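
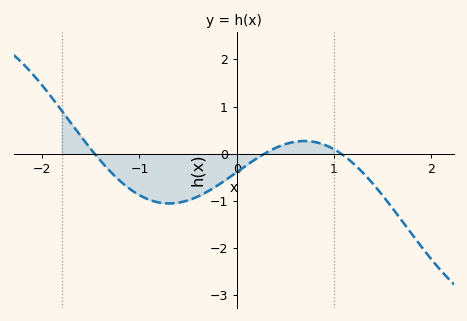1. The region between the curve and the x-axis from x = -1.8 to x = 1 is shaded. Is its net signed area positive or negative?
negative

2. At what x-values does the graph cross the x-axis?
-1.46, 0.283, 1.07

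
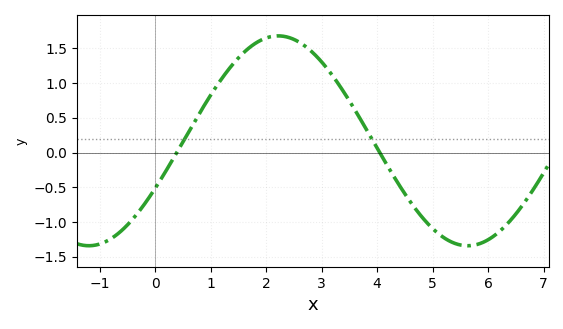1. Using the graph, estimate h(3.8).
0.343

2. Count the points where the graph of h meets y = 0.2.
2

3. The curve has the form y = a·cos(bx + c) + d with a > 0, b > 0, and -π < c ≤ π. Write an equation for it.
y = 1.51cos(0.92x - 2.04) + 0.17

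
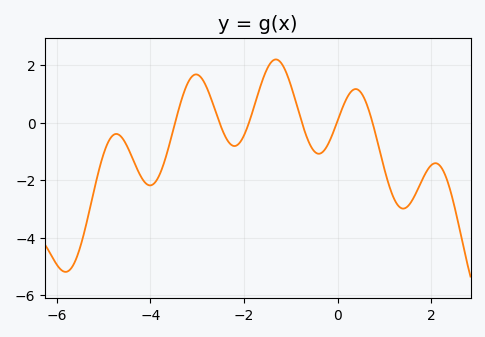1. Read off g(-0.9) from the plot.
0.755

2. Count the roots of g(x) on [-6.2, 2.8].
6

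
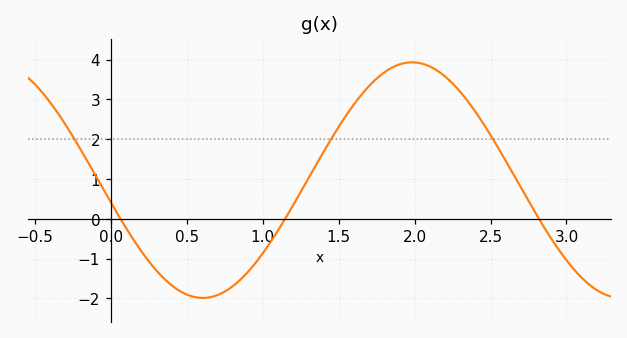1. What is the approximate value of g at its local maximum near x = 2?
3.93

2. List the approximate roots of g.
0.063, 1.15, 2.82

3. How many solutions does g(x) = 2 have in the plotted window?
3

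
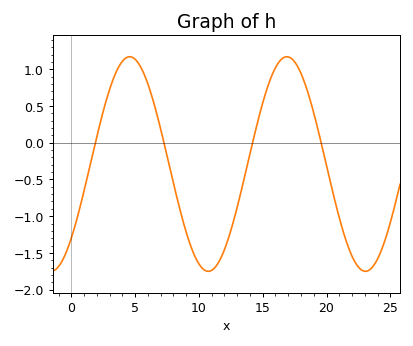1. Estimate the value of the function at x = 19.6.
-0.014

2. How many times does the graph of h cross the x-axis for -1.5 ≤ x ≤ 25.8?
4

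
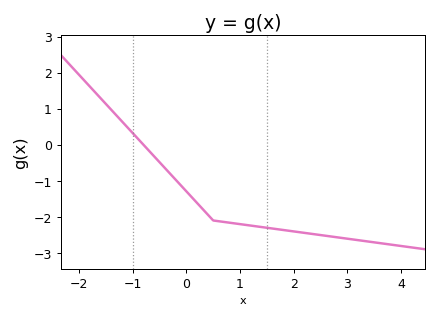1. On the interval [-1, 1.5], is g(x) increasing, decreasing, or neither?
decreasing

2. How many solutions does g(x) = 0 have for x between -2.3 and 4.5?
1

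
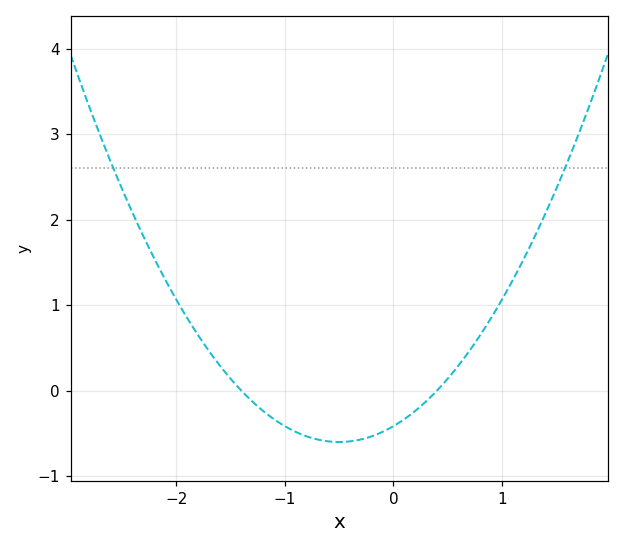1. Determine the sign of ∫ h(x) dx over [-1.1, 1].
negative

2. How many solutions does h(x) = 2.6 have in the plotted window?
2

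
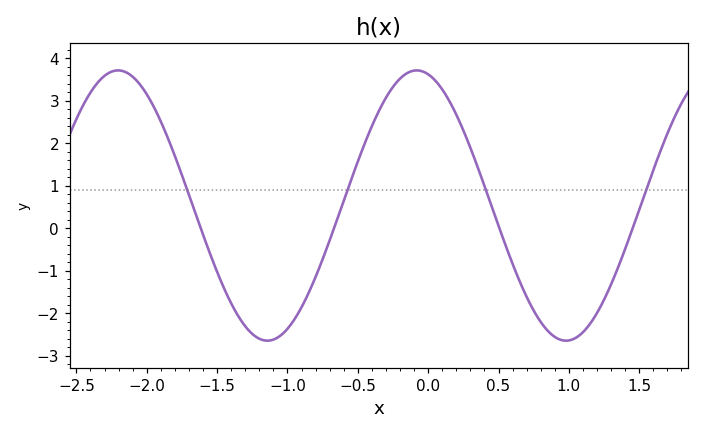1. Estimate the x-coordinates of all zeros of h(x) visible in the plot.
-1.6, -0.7, 0.5, 1.5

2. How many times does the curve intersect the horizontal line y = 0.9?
4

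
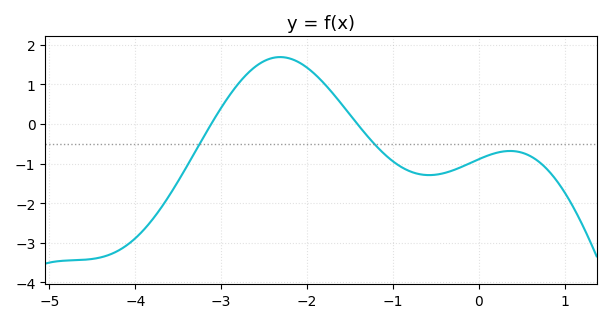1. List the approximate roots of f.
-3.11, -1.41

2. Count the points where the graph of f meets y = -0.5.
2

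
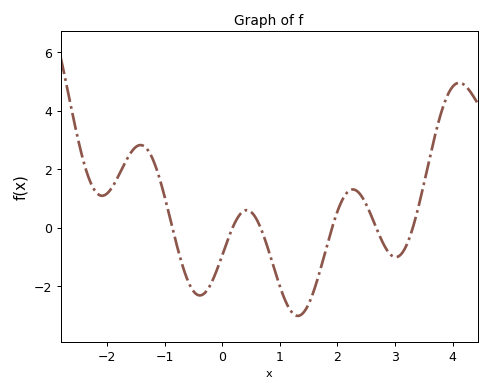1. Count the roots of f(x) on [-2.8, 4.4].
6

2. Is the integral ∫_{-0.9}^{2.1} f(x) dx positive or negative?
negative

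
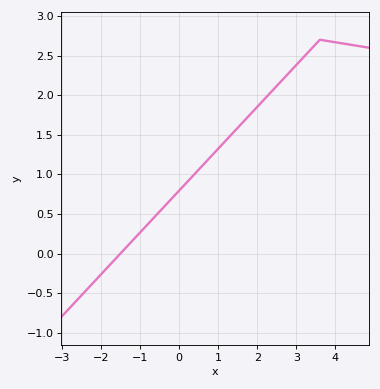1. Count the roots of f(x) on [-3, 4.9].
1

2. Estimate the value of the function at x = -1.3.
0.1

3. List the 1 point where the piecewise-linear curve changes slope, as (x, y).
(3.6, 2.7)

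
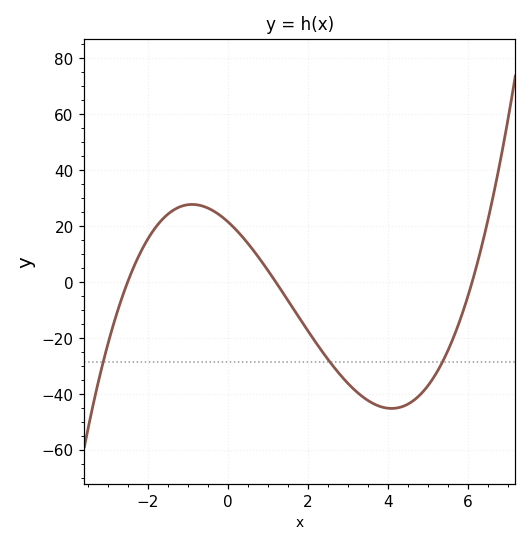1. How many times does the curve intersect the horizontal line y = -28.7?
3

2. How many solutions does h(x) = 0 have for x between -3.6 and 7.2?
3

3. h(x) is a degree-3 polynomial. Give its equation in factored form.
y = 1.18(x + 2.5)(x - 1.2)(x - 6.1)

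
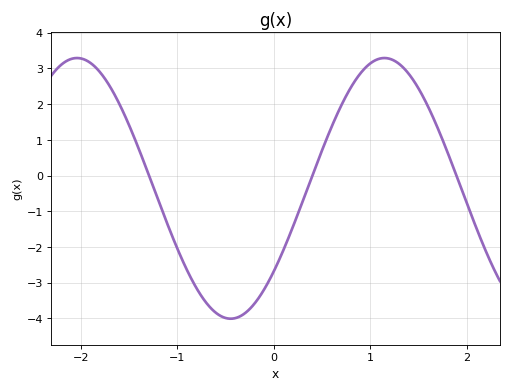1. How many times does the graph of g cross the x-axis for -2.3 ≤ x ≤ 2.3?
3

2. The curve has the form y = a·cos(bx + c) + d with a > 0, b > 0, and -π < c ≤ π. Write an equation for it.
y = 3.65cos(1.97x - 2.26) - 0.36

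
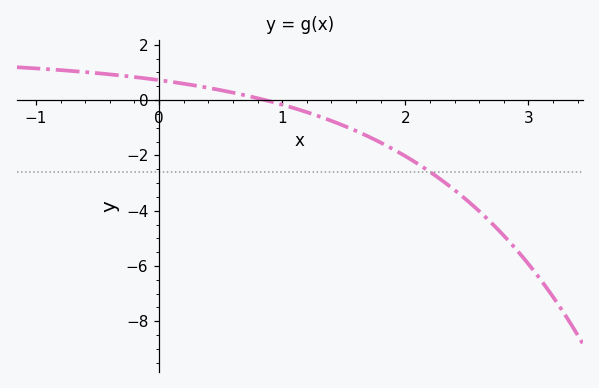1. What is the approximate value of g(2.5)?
-3.6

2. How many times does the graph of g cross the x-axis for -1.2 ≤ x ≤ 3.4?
1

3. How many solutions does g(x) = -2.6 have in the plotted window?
1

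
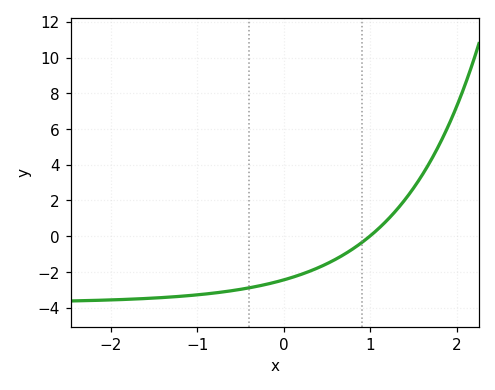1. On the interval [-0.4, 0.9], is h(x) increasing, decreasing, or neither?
increasing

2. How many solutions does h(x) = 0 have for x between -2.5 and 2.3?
1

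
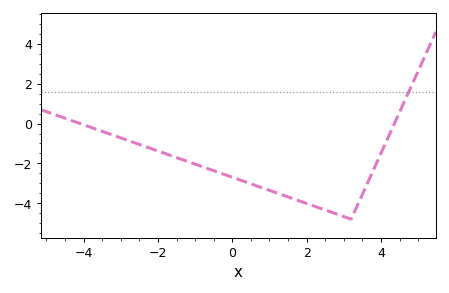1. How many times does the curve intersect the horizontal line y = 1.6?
1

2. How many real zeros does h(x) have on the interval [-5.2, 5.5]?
2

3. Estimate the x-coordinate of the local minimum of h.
3.2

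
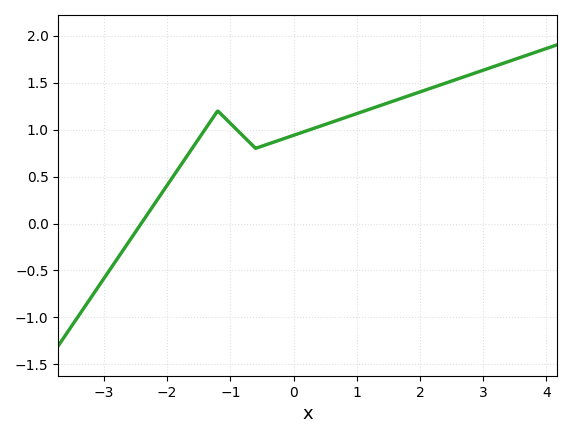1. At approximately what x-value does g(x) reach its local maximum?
-1.2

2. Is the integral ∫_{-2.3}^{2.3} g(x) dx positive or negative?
positive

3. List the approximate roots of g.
-2.4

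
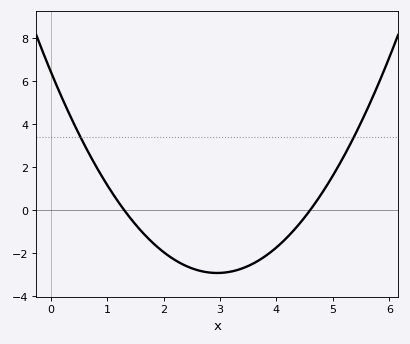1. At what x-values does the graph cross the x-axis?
1.3, 4.6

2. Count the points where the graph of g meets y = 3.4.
2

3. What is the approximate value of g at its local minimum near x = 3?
-3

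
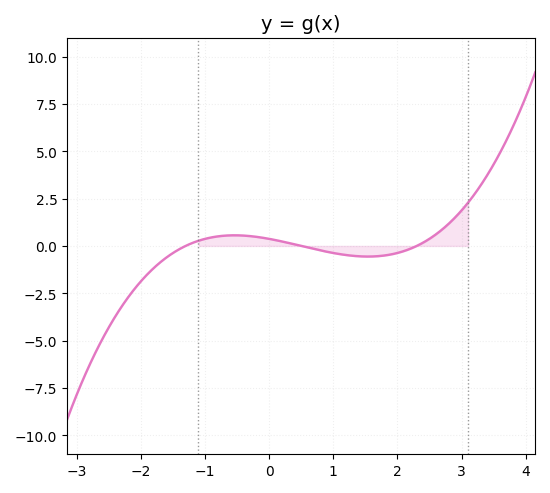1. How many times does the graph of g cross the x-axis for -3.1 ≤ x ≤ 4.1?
3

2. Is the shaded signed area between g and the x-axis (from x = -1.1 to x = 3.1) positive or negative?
positive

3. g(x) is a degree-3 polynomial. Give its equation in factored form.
y = 0.25(x + 1.3)(x - 0.5)(x - 2.3)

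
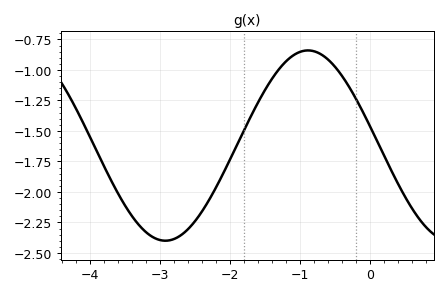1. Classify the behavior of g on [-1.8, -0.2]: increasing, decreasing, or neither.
neither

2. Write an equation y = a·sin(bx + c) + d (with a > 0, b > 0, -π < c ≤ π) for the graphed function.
y = 0.78sin(1.54x + 2.93) - 1.62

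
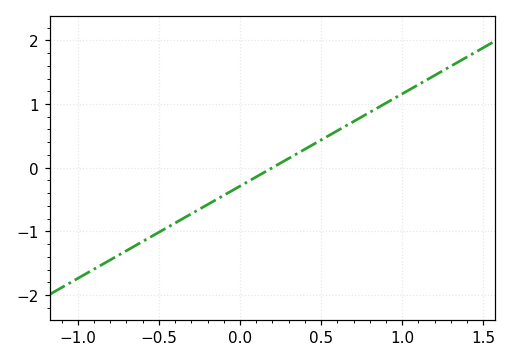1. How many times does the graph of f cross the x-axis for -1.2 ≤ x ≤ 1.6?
1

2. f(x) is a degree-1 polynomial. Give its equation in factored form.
y = 1.45(x - 0.2)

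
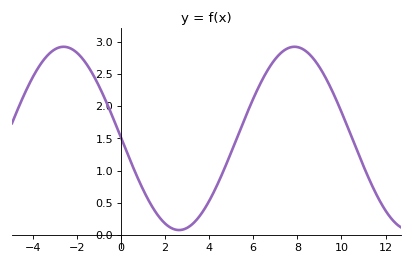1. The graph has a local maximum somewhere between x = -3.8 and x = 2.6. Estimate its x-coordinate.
-2.6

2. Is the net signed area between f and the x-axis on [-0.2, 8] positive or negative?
positive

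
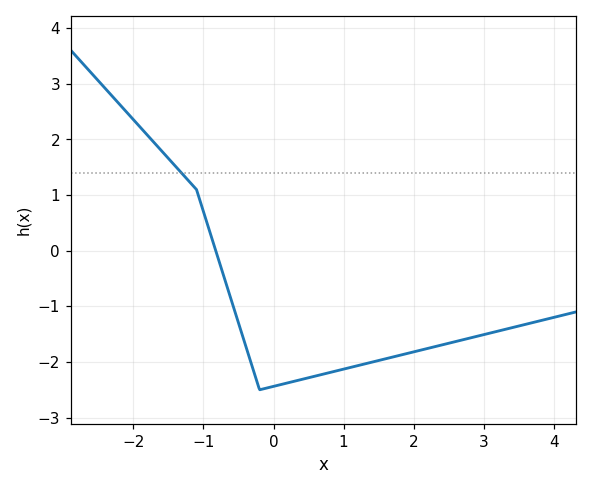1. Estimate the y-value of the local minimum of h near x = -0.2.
-2.5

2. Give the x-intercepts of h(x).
-0.8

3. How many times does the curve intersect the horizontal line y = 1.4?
1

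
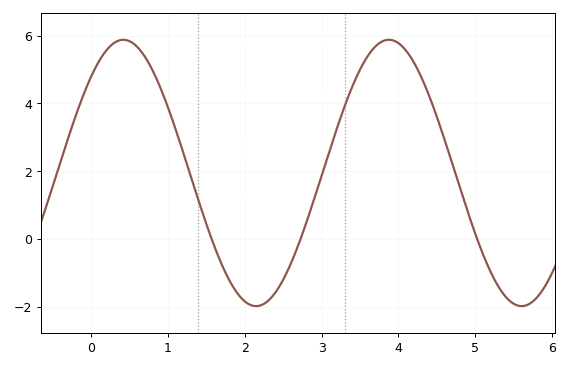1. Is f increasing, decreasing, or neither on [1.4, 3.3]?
neither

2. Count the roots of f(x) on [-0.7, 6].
3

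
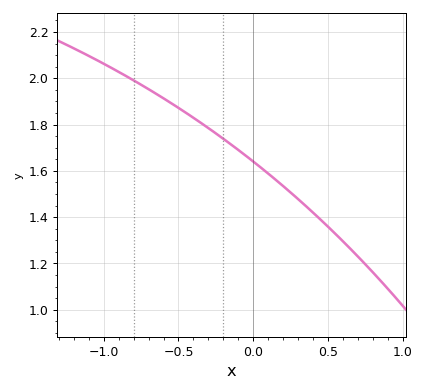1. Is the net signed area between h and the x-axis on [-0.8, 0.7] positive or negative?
positive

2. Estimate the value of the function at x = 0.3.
1.48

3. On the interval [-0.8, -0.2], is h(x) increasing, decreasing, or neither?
decreasing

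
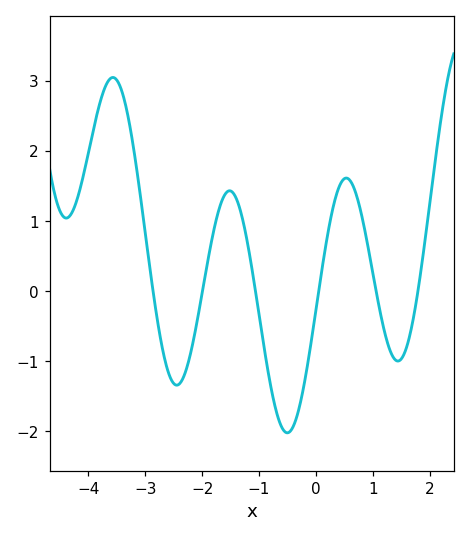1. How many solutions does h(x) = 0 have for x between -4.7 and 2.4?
6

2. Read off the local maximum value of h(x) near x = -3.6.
3.05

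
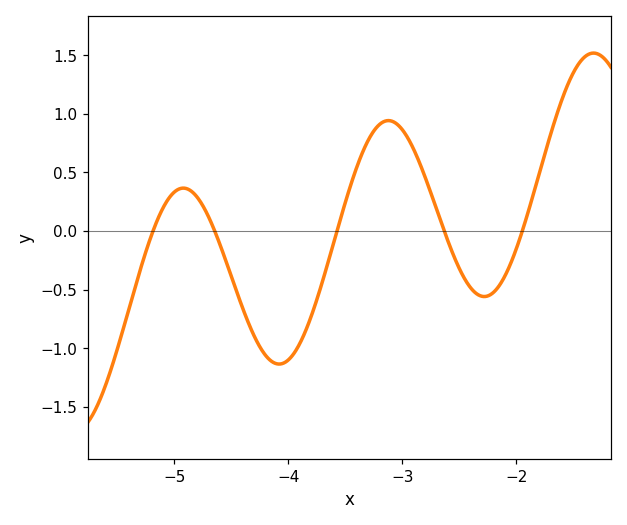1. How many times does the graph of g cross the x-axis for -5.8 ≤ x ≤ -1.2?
5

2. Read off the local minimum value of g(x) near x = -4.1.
-1.15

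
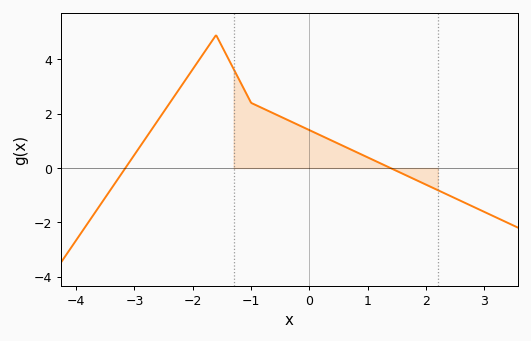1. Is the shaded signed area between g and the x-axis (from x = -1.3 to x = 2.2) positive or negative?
positive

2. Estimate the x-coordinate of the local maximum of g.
-1.6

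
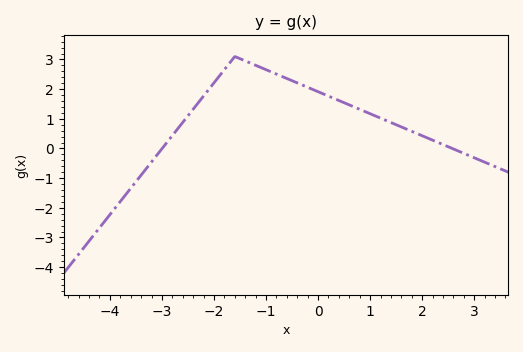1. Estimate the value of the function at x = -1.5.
3.03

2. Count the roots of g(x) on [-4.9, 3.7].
2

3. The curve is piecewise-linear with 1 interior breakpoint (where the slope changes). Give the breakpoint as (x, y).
(-1.6, 3.1)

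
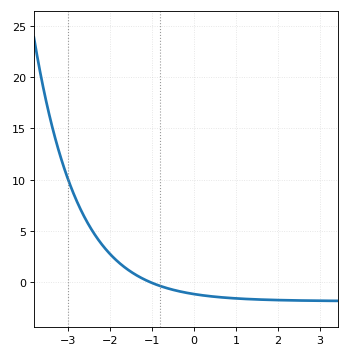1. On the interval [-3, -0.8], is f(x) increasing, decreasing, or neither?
decreasing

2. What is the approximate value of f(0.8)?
-1.5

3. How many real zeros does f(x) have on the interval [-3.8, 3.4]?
1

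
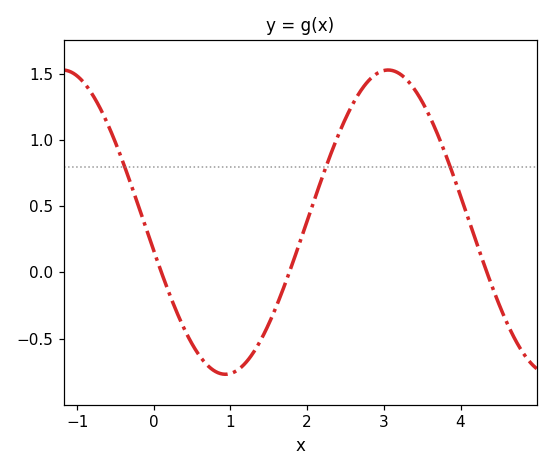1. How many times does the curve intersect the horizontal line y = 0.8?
3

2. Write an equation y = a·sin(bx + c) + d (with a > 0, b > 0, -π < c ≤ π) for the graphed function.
y = 1.15sin(1.48x - 2.95) + 0.38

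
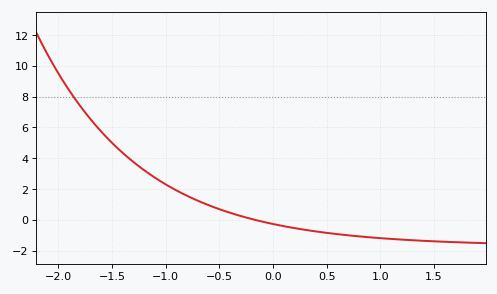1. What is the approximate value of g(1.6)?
-1.4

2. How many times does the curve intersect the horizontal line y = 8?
1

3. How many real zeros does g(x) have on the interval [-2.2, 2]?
1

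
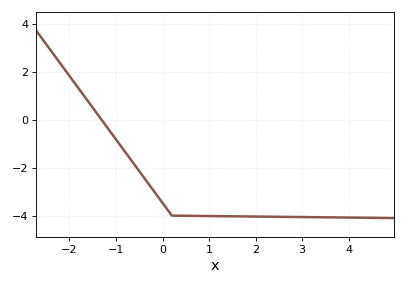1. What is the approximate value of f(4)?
-4.08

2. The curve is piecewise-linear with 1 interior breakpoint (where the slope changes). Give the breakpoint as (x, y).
(0.2, -4)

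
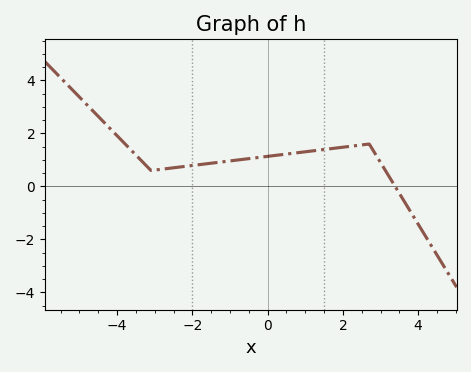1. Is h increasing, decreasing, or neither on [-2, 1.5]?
increasing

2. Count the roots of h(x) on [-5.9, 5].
1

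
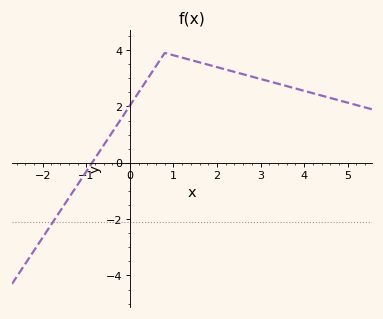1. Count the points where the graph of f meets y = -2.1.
1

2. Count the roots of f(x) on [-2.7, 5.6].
1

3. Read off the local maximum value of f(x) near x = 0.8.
3.8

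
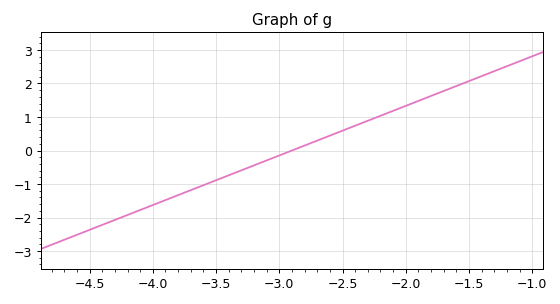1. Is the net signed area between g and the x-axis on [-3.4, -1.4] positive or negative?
positive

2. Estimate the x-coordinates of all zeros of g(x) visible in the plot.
-2.9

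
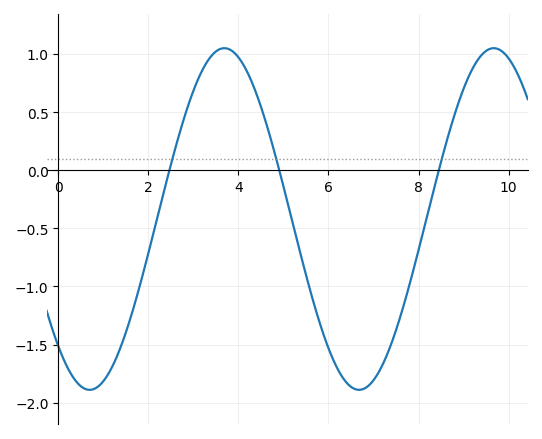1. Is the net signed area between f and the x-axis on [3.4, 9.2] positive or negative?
negative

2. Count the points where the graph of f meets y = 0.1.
3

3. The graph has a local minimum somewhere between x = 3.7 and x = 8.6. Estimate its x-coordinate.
6.6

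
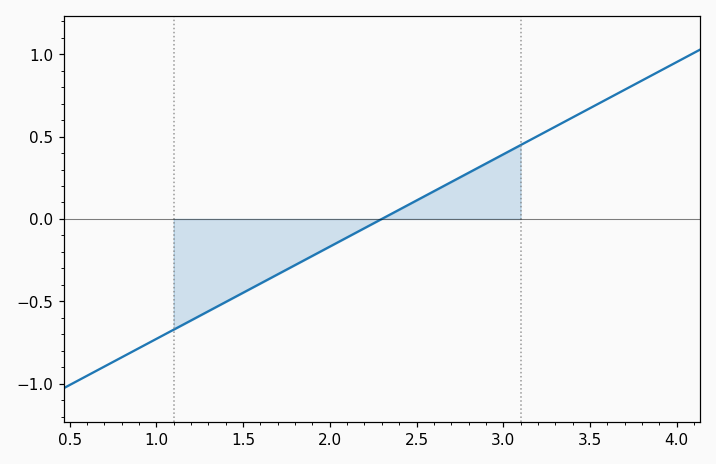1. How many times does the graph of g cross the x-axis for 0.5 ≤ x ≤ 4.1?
1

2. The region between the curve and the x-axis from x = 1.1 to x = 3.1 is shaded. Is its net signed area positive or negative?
negative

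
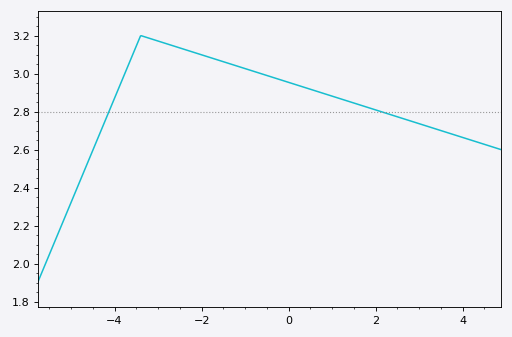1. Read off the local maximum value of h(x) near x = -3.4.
3.2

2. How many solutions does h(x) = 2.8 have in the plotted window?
2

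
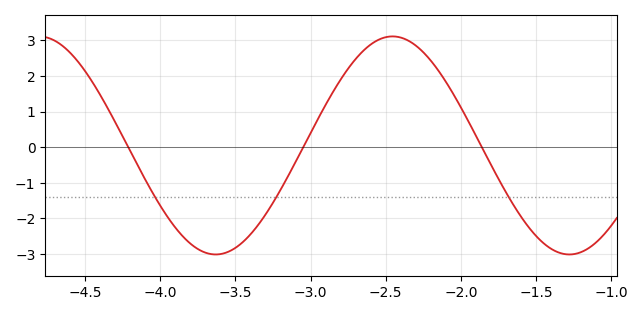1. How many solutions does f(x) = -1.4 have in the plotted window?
3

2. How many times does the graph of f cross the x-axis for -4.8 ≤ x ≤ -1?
3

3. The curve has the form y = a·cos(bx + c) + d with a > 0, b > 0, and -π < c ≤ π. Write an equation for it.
y = 3.06cos(2.67x + 0.27) + 0.05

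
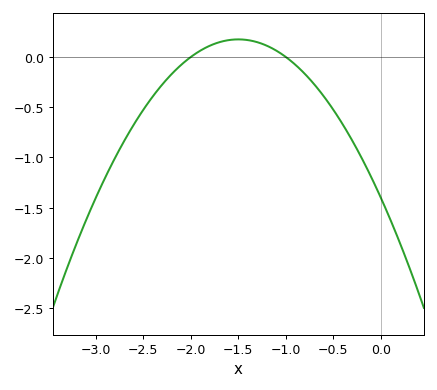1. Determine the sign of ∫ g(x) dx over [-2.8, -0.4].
negative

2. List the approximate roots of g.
-2, -1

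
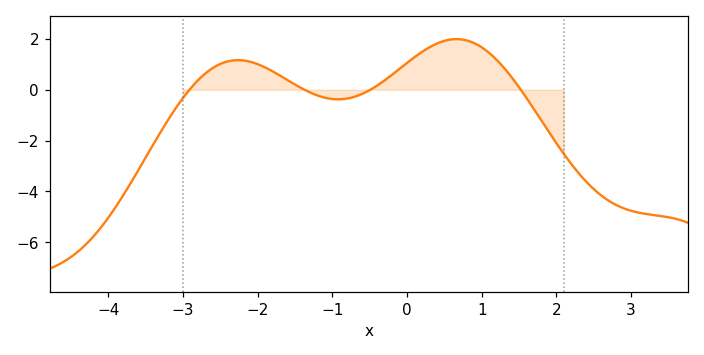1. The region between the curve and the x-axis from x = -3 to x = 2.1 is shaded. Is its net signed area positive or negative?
positive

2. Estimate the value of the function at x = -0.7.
-0.2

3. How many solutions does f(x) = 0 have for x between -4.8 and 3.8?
4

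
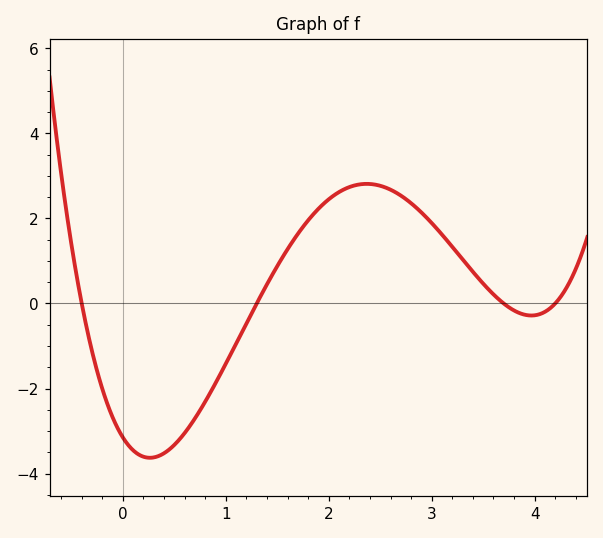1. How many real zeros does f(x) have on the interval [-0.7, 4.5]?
4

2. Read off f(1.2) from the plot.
-0.4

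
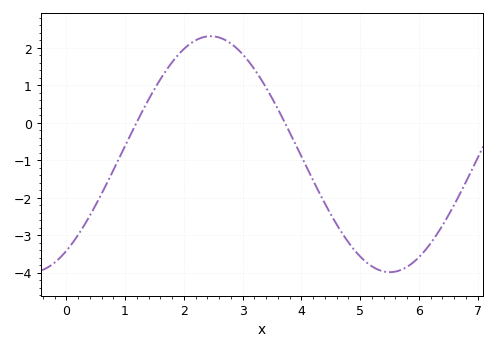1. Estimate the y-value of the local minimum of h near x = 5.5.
-4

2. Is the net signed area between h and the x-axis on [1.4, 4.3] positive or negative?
positive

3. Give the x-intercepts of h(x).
1.2, 3.8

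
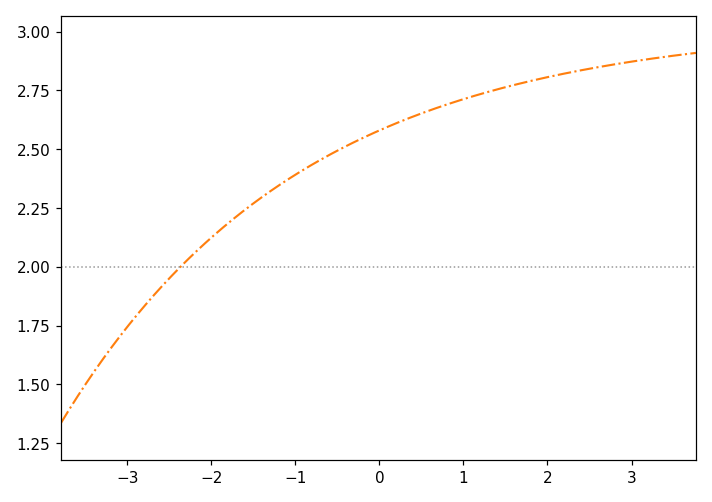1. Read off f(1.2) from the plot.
2.74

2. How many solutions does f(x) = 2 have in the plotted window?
1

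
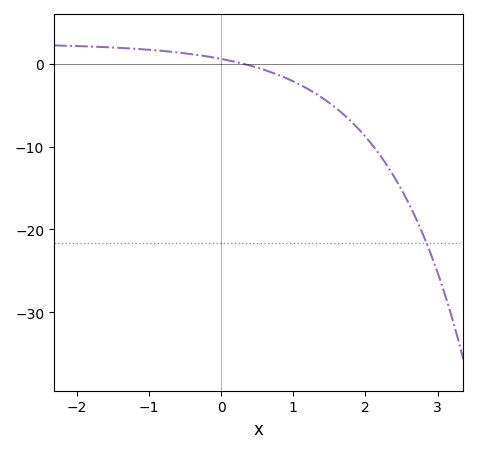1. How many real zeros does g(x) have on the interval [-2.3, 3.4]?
1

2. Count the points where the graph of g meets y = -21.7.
1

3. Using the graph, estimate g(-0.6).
1.37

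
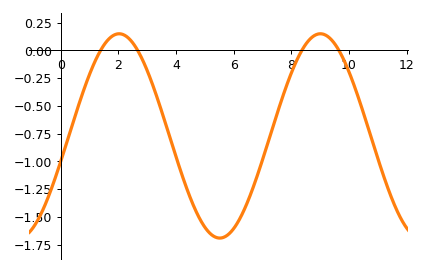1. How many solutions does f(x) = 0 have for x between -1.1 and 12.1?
4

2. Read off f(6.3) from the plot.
-1.47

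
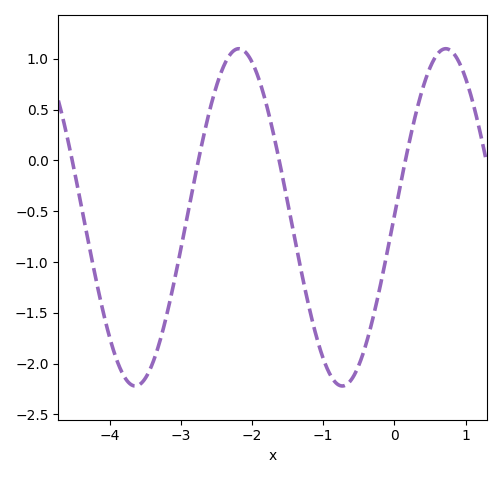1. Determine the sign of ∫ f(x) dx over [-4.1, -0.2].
negative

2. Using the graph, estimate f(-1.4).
-0.773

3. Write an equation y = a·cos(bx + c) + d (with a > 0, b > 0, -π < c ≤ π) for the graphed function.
y = 1.66cos(2.16x - 1.56) - 0.56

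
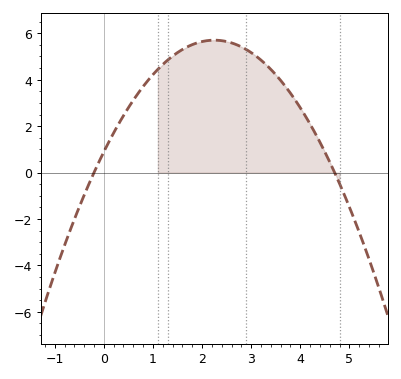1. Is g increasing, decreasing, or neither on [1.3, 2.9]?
neither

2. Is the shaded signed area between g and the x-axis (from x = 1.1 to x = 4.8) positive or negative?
positive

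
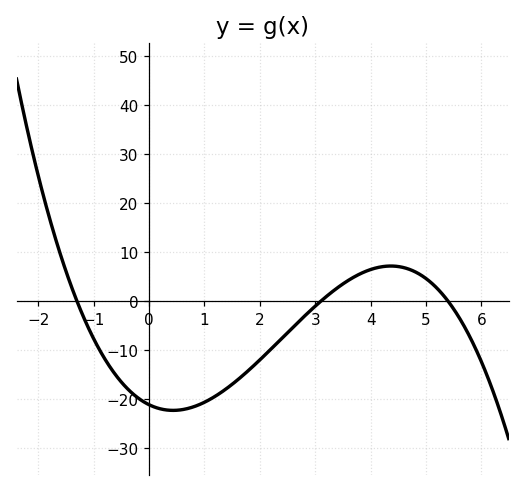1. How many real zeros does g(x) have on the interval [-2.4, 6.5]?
3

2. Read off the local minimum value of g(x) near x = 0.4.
-22.3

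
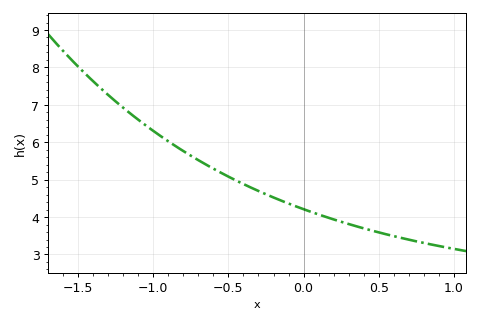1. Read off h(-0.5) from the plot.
5.08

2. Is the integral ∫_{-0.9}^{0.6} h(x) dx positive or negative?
positive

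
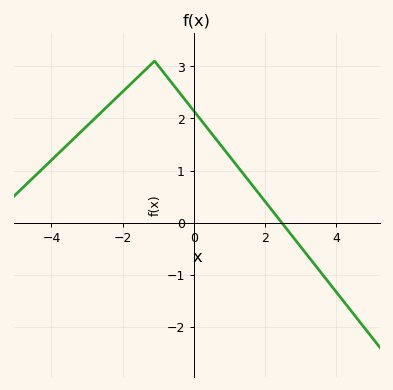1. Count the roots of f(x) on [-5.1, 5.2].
1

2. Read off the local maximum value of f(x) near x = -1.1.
3.1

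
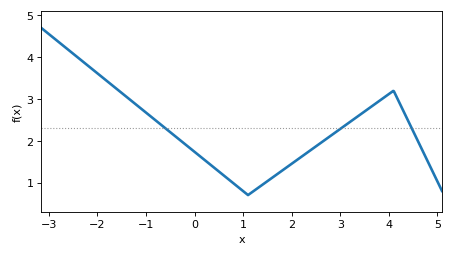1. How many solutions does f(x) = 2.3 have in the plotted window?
3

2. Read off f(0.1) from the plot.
1.64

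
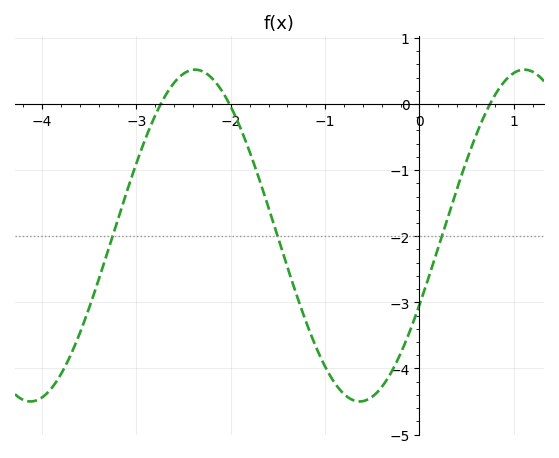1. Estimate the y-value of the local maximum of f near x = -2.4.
0.5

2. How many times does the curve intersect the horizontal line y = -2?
3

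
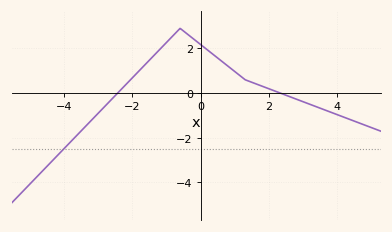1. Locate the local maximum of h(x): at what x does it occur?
-0.6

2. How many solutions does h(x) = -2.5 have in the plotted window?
1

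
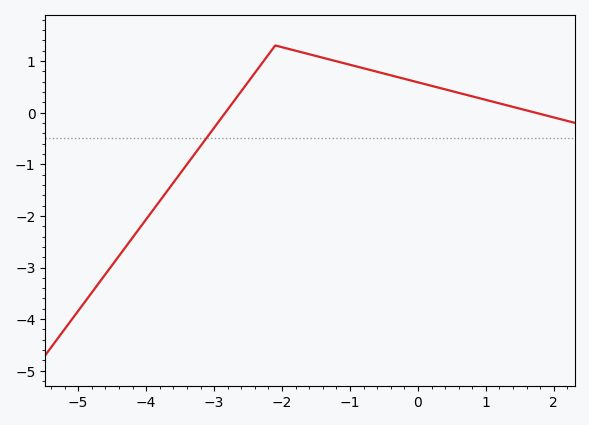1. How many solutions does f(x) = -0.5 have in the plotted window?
1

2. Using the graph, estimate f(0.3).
0.484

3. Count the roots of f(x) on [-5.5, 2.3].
2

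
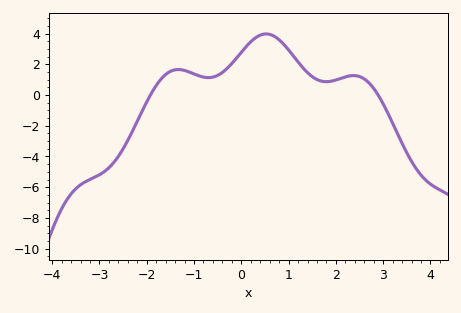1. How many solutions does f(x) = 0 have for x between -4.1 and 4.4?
2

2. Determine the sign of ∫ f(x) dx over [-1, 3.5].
positive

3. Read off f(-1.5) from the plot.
1.54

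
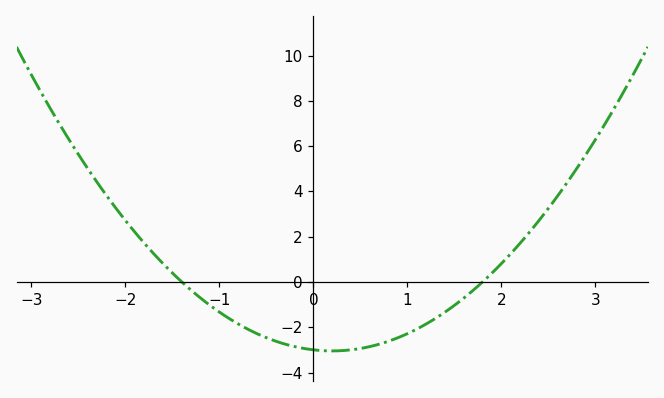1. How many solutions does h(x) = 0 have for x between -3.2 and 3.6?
2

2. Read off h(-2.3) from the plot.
4.4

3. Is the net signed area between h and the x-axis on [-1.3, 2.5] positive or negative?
negative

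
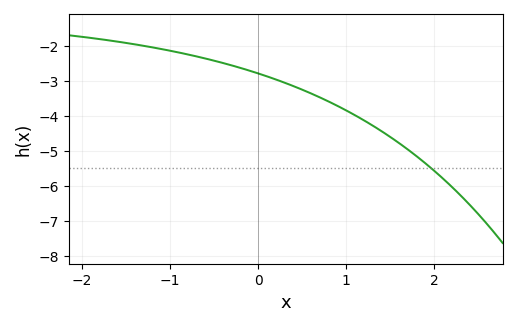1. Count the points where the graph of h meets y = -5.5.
1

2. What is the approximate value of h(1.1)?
-3.98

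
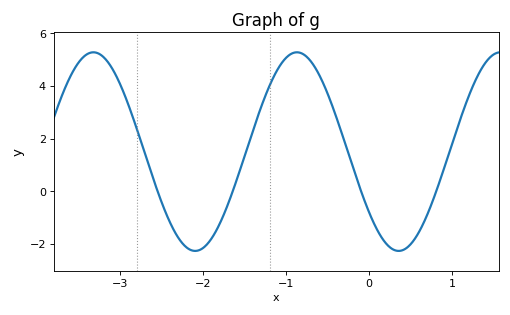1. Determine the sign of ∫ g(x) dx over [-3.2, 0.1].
positive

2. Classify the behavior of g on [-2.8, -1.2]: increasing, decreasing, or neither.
neither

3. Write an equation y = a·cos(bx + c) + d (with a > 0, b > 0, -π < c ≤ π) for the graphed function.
y = 3.77cos(2.56x + 2.23) + 1.51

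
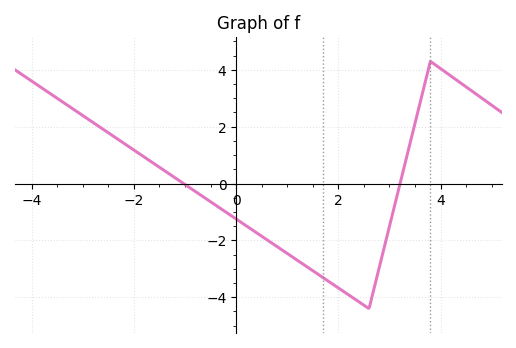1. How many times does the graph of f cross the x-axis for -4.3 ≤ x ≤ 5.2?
2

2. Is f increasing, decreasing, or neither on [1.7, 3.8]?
neither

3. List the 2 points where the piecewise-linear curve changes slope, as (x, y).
(2.6, -4.4); (3.8, 4.3)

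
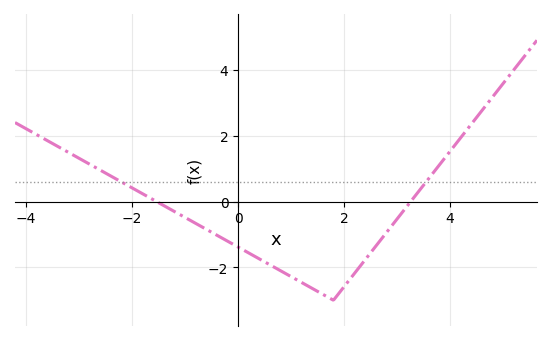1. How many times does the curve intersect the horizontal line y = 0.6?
2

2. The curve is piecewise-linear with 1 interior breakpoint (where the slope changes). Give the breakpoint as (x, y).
(1.8, -3)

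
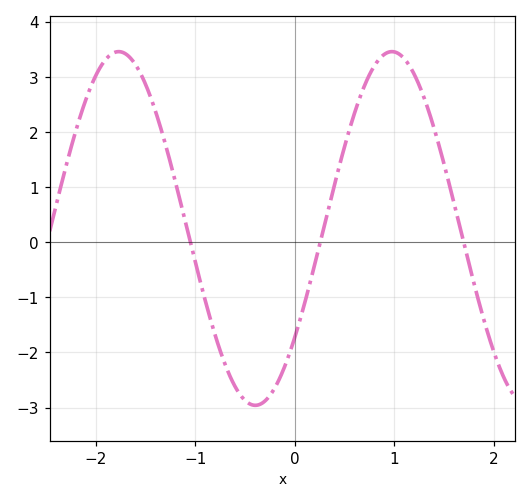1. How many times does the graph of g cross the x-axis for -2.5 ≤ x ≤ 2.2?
3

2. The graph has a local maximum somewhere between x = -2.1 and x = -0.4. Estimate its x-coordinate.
-1.77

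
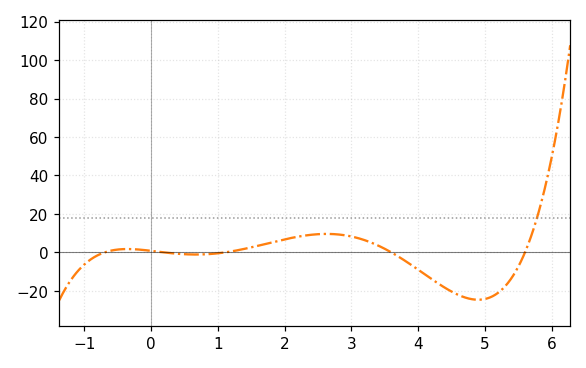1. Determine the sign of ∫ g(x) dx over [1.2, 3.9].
positive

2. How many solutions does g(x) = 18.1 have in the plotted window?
1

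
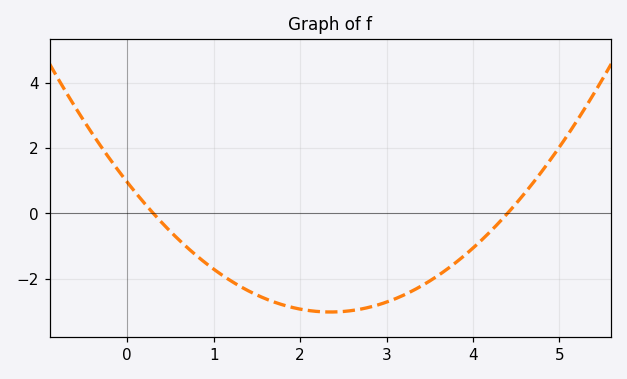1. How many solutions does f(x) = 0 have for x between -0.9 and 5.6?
2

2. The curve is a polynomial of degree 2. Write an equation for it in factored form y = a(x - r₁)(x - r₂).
y = 0.72(x - 0.3)(x - 4.4)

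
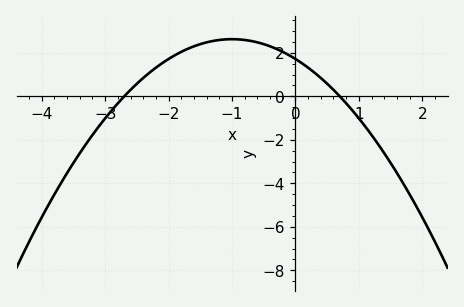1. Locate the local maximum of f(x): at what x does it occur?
-1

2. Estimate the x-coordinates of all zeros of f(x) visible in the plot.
-2.7, 0.7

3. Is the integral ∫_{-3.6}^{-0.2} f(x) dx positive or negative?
positive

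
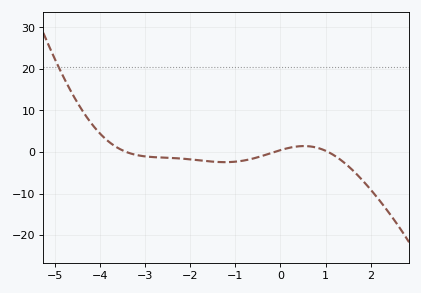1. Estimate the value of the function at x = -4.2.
7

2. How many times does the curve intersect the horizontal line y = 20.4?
1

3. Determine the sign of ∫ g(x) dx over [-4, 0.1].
negative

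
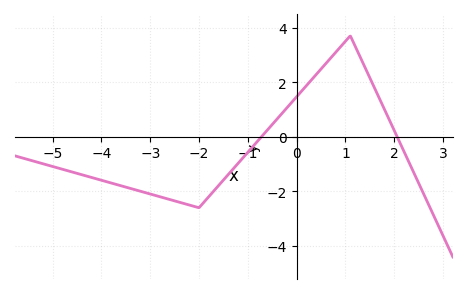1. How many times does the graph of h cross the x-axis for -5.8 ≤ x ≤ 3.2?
2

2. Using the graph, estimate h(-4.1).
-1.54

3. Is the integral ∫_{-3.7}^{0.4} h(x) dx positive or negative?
negative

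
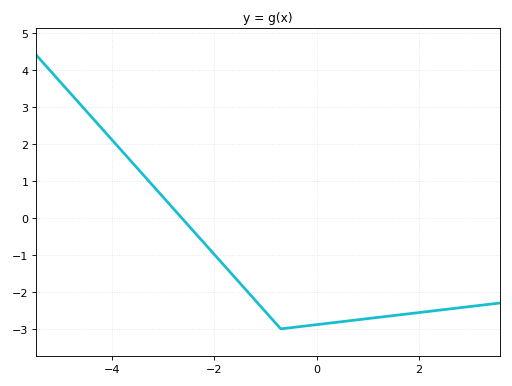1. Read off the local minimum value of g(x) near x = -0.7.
-3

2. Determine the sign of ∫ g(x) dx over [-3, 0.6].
negative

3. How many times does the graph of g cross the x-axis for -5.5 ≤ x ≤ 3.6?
1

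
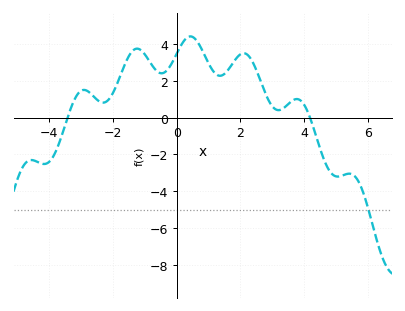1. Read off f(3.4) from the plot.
0.6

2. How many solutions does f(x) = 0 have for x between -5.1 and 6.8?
2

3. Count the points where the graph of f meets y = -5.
1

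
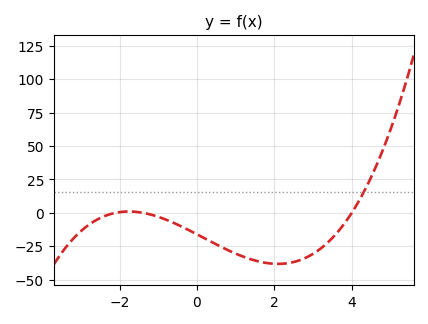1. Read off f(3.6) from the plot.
-16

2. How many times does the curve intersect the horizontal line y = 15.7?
1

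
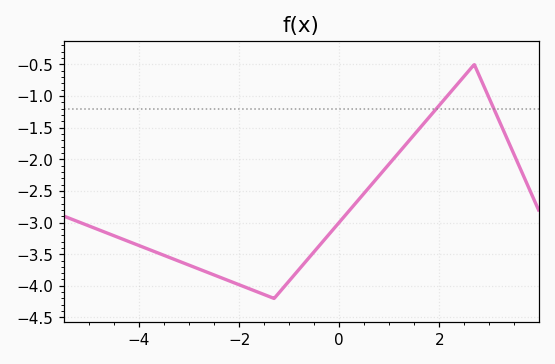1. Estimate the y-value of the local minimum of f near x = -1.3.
-4.2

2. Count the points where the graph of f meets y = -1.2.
2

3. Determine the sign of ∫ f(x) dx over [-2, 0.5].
negative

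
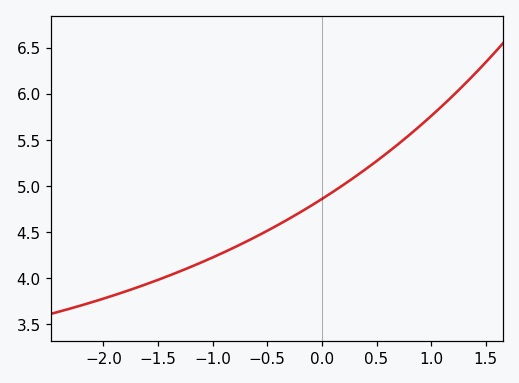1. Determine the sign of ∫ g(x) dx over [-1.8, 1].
positive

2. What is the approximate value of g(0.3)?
5.1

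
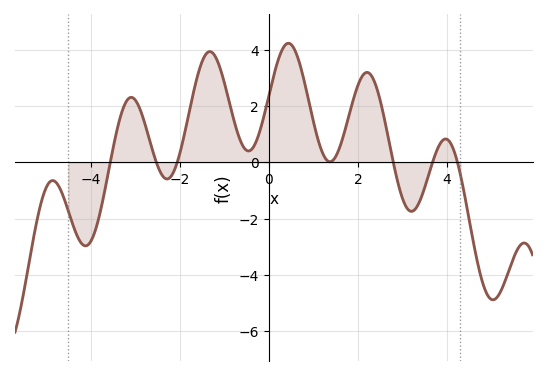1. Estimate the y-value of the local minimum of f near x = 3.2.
-1.74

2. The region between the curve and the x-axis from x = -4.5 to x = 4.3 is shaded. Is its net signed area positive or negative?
positive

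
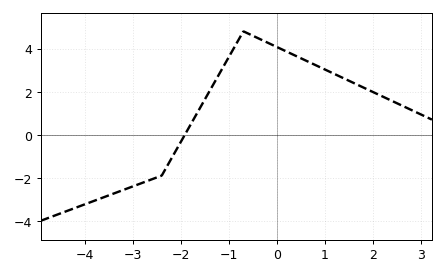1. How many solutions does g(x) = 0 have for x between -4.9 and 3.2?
1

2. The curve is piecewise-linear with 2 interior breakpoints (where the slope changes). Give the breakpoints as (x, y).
(-2.4, -1.9); (-0.7, 4.8)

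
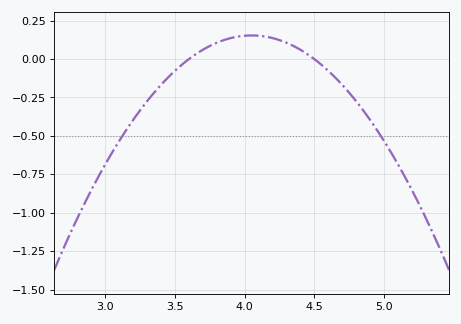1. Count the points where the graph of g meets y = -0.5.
2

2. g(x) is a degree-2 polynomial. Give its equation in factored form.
y = -0.76(x - 3.6)(x - 4.5)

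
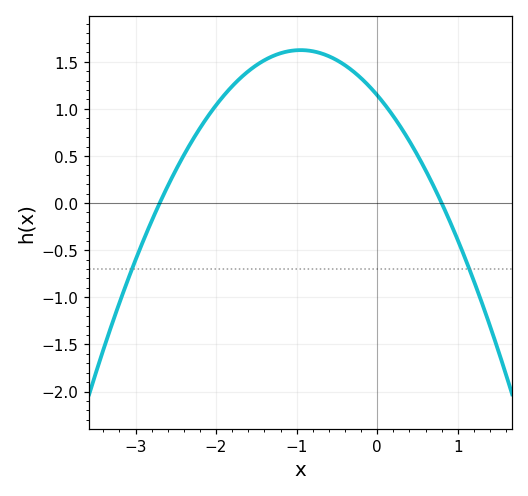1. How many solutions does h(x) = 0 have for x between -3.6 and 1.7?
2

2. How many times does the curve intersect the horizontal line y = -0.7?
2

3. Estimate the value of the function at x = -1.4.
1.52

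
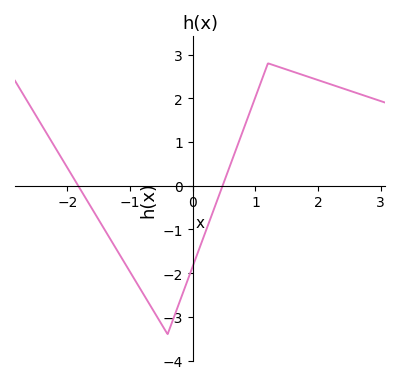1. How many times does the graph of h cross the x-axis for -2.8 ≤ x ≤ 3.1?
2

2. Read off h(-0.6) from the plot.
-2.92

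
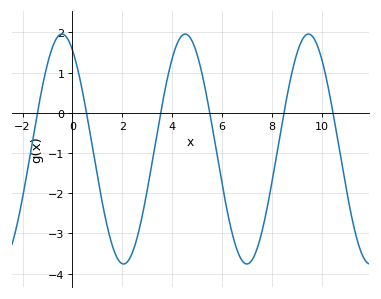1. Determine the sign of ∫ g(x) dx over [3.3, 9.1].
negative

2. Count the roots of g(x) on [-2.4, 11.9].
6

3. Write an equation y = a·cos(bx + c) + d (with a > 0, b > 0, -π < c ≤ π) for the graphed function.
y = 2.86cos(1.3x + 0.53) - 0.9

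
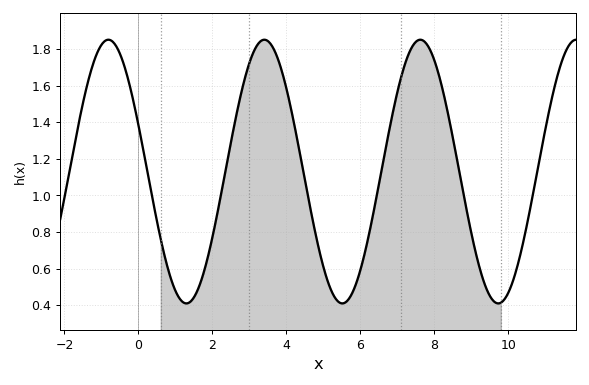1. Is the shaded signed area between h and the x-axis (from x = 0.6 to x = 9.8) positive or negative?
positive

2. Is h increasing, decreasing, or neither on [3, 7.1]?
neither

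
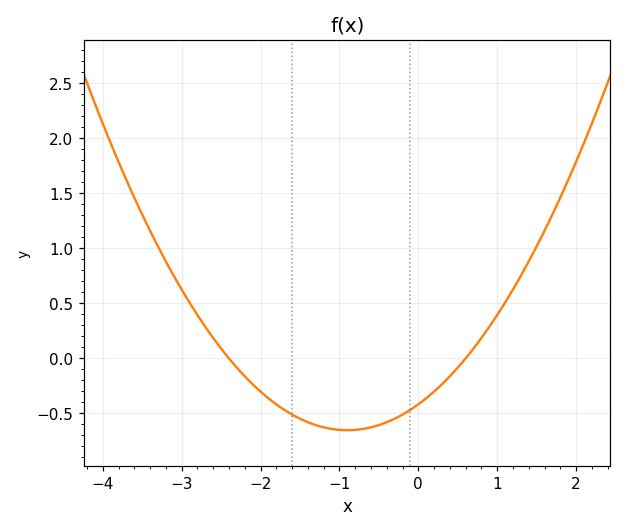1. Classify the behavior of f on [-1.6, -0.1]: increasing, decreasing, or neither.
neither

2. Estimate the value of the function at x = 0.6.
0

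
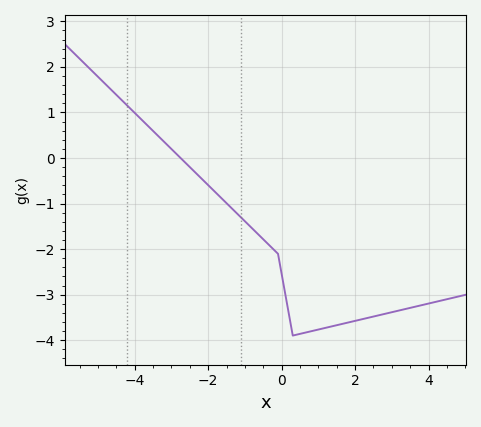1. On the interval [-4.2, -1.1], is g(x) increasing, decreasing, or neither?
decreasing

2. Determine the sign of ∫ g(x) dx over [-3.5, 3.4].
negative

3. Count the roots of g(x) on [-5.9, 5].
1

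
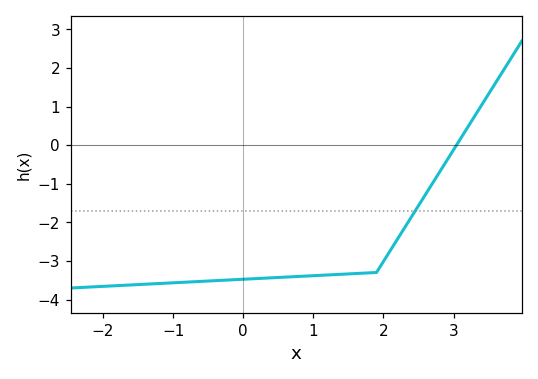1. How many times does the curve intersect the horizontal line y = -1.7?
1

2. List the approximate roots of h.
3.04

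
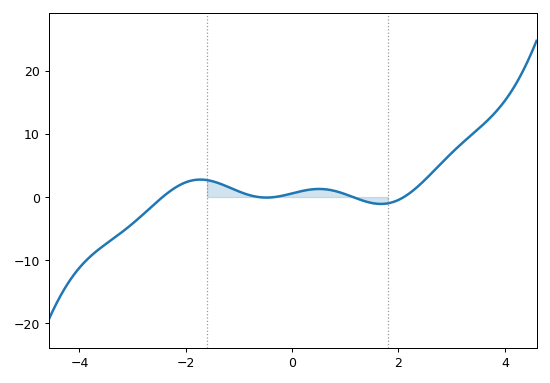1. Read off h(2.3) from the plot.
1.2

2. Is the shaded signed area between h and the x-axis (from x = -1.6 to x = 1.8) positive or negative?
positive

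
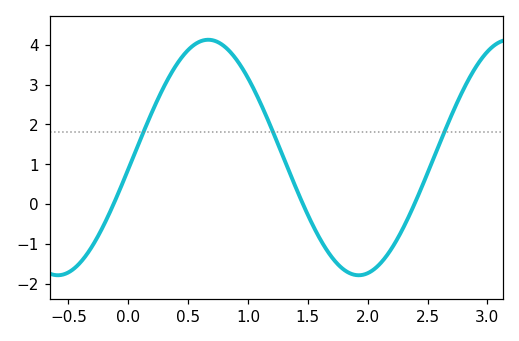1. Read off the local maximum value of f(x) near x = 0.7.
4.13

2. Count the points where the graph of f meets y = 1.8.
3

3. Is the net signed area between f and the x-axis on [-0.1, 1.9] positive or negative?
positive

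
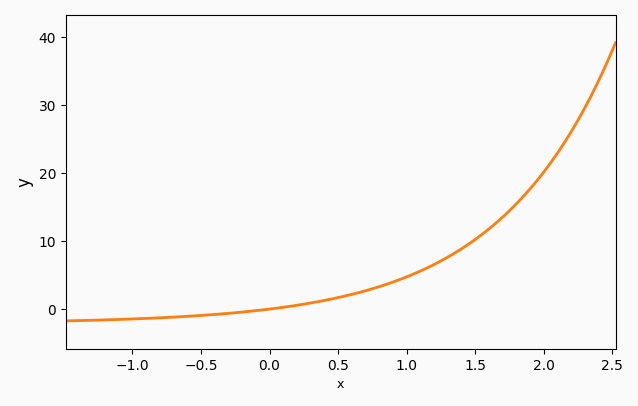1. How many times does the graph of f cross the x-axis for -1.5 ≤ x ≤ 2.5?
1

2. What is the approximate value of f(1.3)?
7.68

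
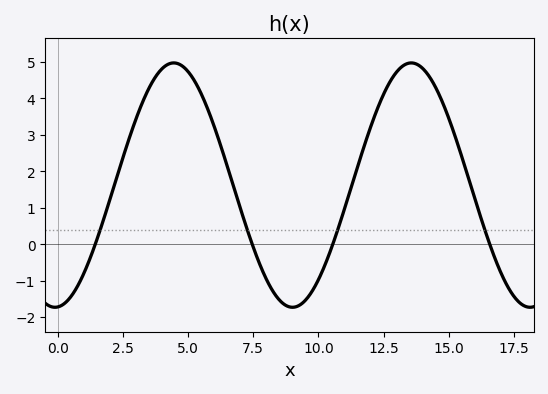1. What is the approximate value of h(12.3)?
3.8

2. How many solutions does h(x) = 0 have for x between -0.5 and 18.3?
4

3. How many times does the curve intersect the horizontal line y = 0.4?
4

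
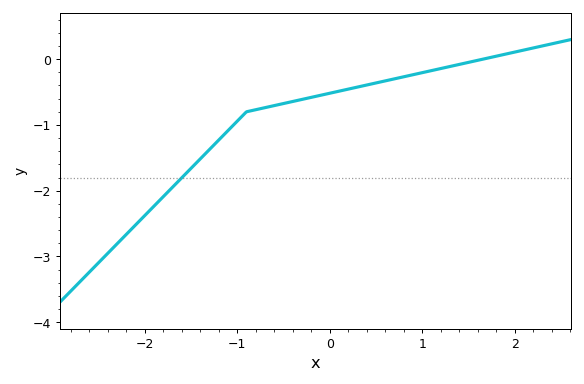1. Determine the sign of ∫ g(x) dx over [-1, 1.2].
negative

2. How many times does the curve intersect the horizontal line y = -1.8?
1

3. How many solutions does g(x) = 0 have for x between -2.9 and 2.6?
1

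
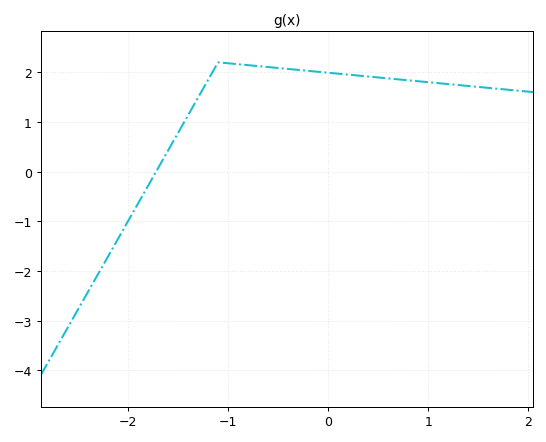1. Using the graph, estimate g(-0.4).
2.1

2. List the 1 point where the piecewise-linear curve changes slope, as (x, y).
(-1.1, 2.2)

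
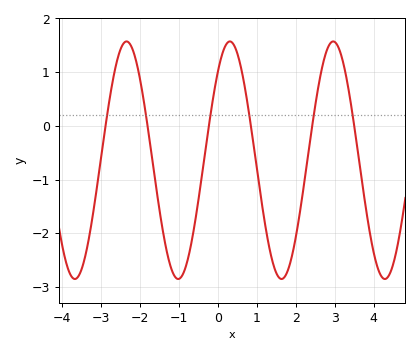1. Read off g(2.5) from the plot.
0.4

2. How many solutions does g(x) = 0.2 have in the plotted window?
6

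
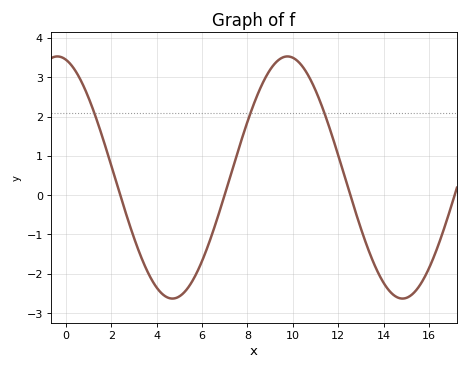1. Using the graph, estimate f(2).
0.8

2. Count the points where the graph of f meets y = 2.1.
3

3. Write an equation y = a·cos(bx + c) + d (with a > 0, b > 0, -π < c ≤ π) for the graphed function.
y = 3.08cos(0.62x + 0.23) + 0.45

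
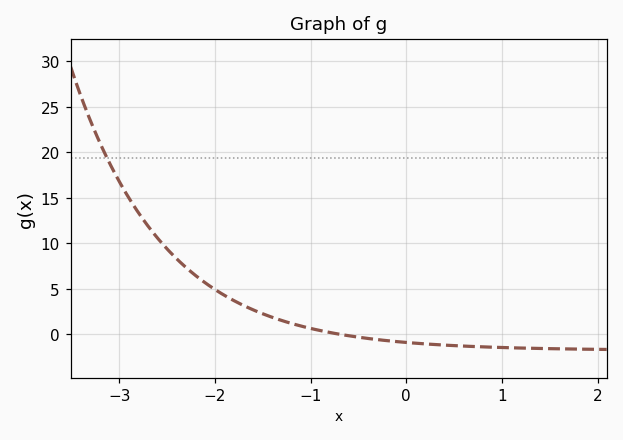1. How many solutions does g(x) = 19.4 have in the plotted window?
1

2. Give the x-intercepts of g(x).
-0.691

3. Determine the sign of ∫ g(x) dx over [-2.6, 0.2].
positive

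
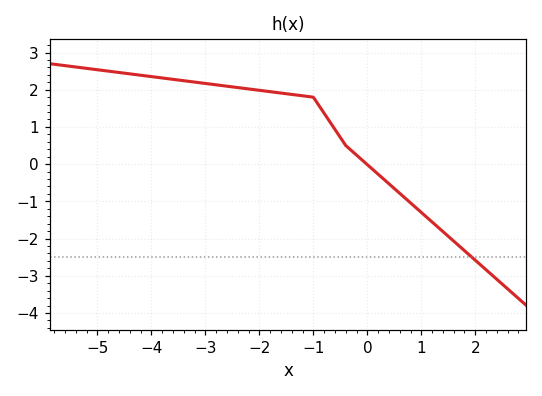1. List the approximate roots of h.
0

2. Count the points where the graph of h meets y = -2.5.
1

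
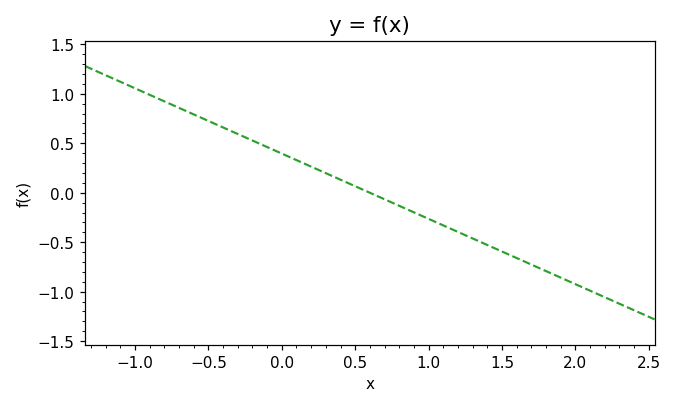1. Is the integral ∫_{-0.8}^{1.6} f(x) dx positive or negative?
positive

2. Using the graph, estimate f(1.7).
-0.75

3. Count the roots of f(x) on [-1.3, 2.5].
1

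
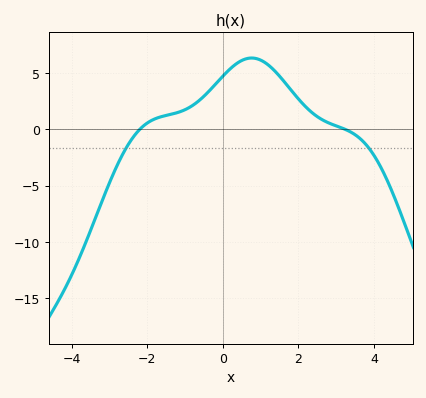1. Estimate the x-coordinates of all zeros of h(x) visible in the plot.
-2.2, 3.2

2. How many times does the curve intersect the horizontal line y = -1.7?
2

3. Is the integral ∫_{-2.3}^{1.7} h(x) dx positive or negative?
positive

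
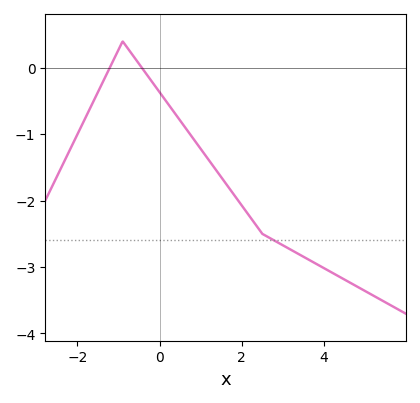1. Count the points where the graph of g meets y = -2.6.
1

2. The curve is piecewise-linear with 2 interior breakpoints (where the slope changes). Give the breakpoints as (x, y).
(-0.9, 0.4); (2.5, -2.5)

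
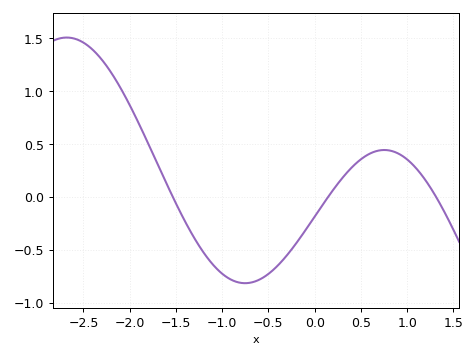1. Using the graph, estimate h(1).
0.355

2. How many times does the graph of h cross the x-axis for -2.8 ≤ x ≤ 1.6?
3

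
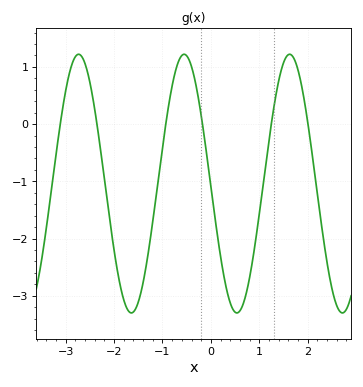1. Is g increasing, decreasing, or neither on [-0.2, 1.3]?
neither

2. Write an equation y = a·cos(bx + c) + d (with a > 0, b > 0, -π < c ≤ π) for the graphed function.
y = 2.26cos(2.9x + 1.6) - 1.04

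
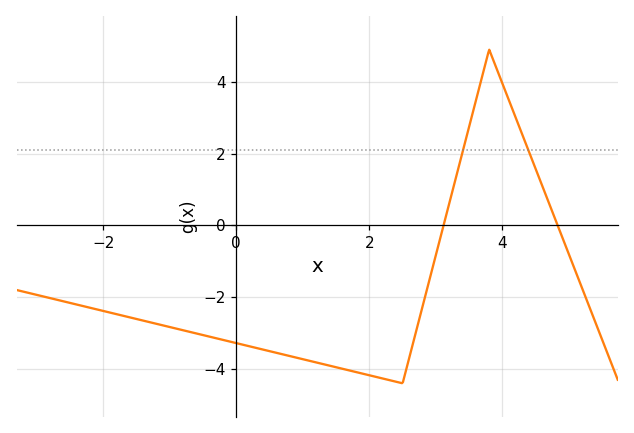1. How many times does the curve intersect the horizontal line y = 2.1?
2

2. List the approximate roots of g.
3.2, 4.8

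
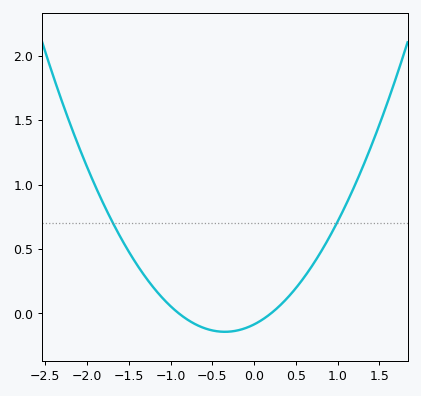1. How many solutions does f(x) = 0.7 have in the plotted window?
2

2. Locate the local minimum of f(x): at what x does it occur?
-0.4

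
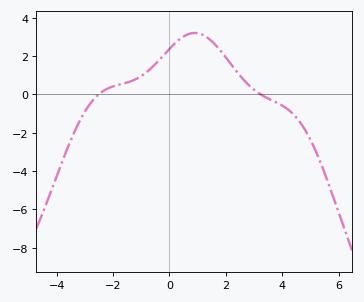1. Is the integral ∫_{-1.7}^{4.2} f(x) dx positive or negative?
positive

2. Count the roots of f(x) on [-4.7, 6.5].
2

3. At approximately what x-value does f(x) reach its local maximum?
0.901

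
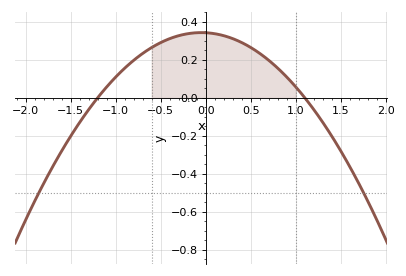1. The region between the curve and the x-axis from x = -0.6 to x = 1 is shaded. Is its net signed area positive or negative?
positive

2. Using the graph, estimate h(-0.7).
0.234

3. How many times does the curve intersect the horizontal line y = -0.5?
2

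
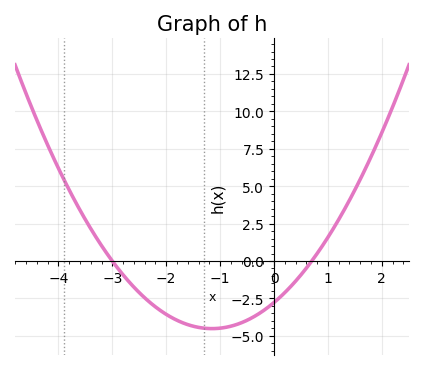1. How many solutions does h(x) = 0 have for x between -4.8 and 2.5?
2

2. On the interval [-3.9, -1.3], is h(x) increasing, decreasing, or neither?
decreasing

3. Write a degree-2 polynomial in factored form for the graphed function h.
y = 1.32(x + 3)(x - 0.7)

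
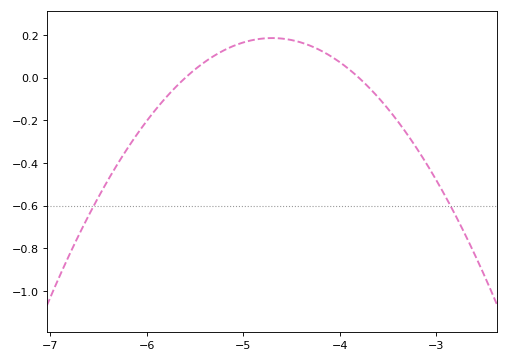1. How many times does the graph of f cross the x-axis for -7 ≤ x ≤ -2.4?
2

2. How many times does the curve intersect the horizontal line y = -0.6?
2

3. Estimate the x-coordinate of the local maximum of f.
-4.7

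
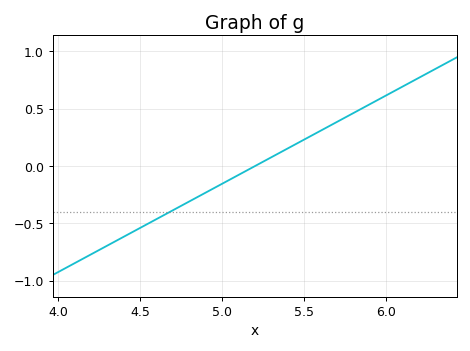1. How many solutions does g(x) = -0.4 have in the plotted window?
1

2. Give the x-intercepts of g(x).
5.2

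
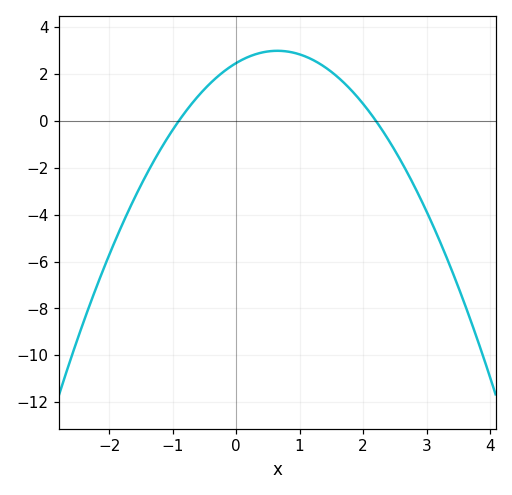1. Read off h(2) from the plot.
0.719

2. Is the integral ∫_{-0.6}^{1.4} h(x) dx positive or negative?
positive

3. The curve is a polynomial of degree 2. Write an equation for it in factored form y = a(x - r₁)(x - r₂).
y = -1.24(x + 0.9)(x - 2.2)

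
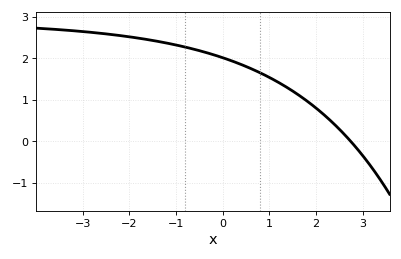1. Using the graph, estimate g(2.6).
0.2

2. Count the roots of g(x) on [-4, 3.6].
1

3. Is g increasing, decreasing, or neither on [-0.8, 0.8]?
decreasing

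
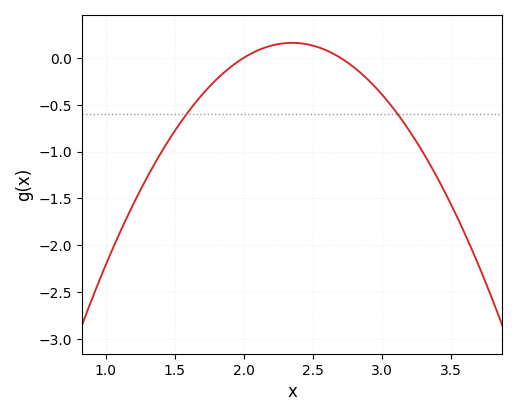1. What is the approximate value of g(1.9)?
-0.1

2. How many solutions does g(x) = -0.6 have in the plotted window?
2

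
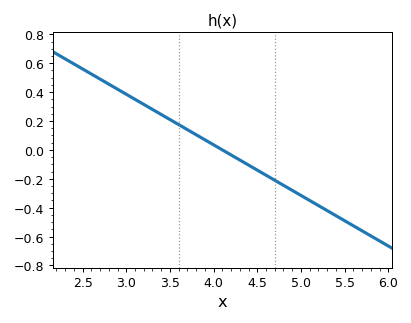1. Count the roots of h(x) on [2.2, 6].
1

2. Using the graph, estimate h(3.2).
0.32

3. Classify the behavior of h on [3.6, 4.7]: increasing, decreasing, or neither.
decreasing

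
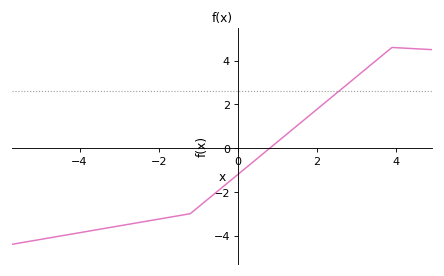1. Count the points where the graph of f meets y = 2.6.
1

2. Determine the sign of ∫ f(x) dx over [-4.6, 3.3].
negative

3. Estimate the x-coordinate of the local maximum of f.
4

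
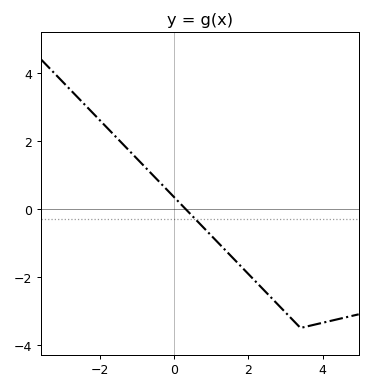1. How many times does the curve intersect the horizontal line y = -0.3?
1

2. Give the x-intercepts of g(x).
0.301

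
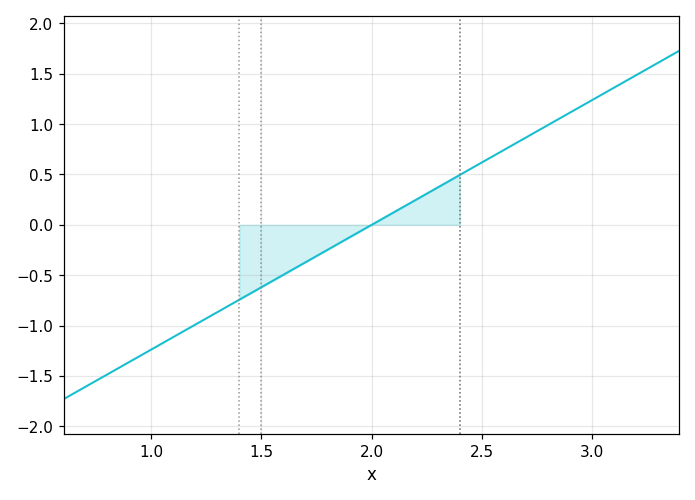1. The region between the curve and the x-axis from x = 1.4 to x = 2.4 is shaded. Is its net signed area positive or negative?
negative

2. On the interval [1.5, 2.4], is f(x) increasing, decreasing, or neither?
increasing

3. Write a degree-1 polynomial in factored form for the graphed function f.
y = 1.24(x - 2)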